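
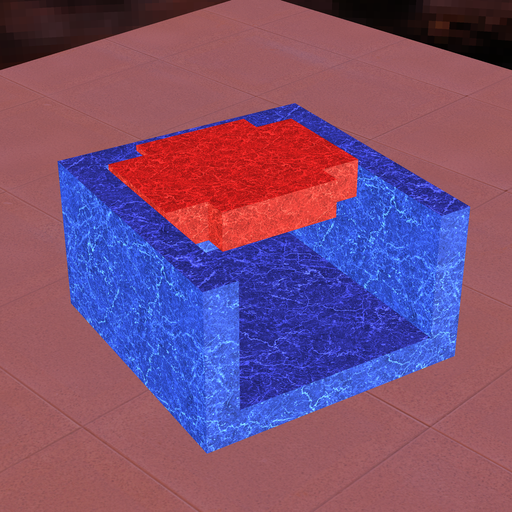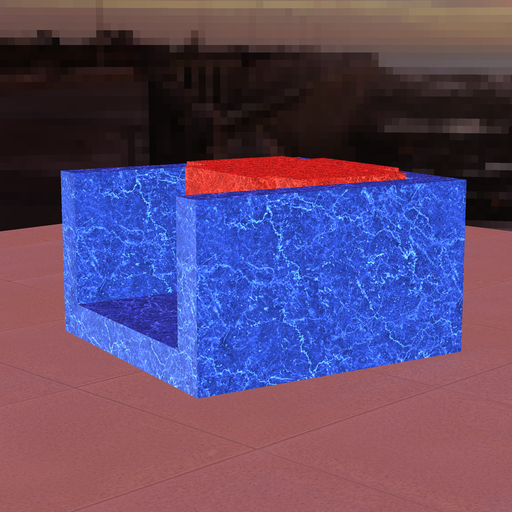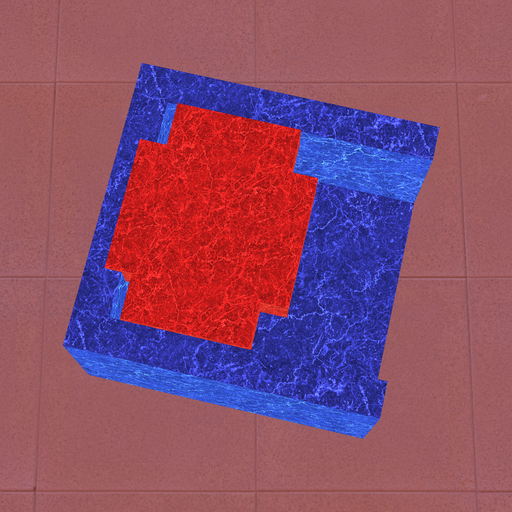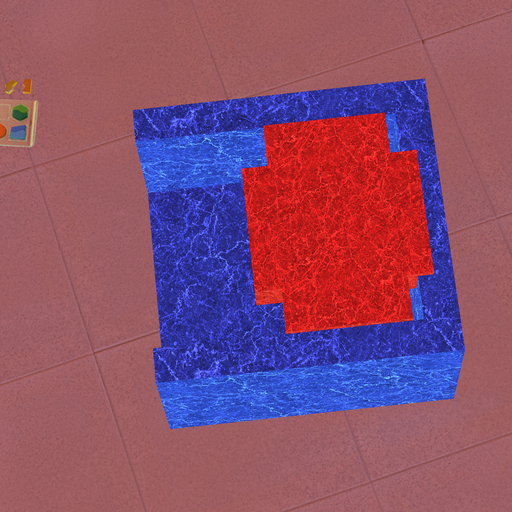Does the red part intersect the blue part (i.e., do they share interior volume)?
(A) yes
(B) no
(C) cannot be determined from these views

(A) yes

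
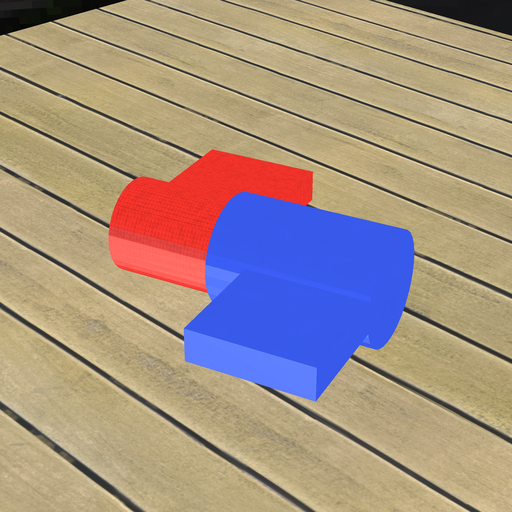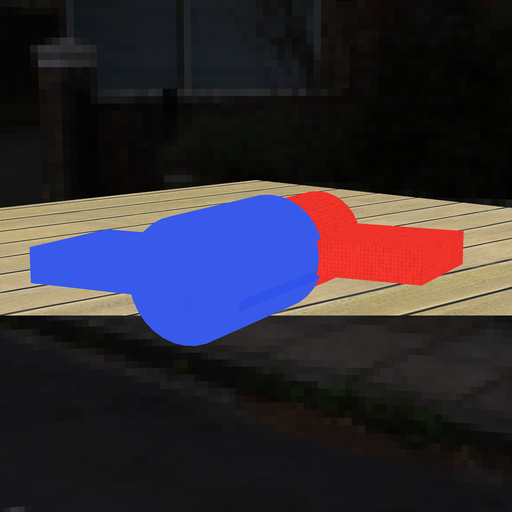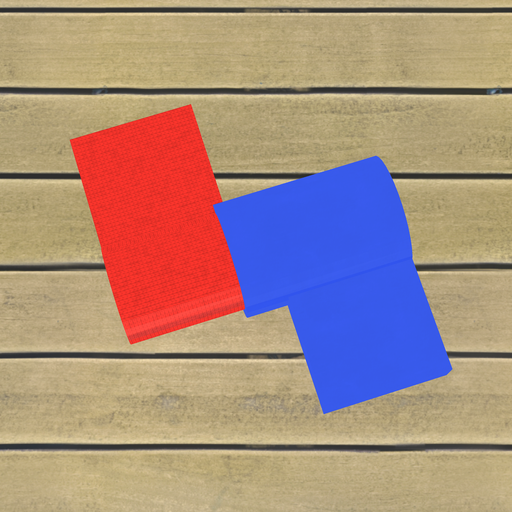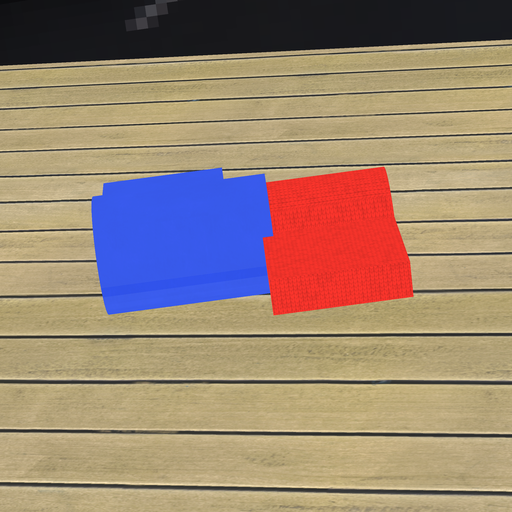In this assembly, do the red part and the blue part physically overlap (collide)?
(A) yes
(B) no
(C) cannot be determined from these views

(A) yes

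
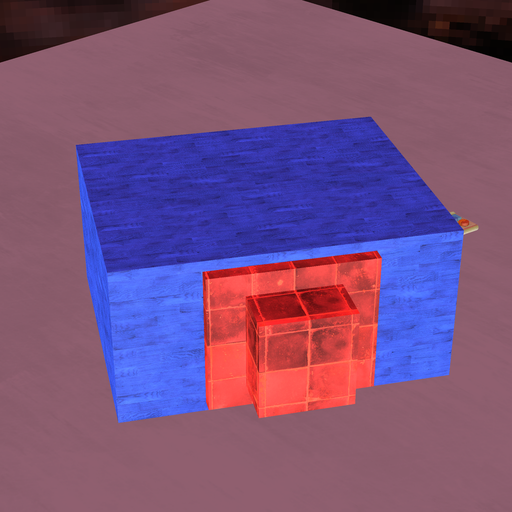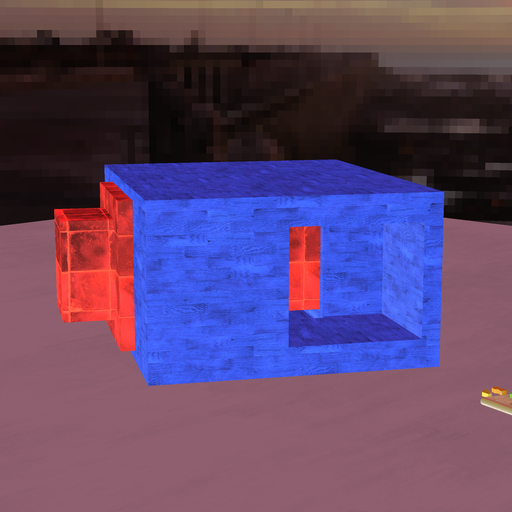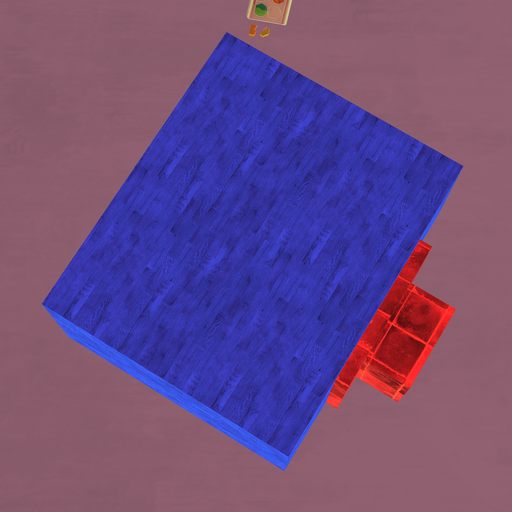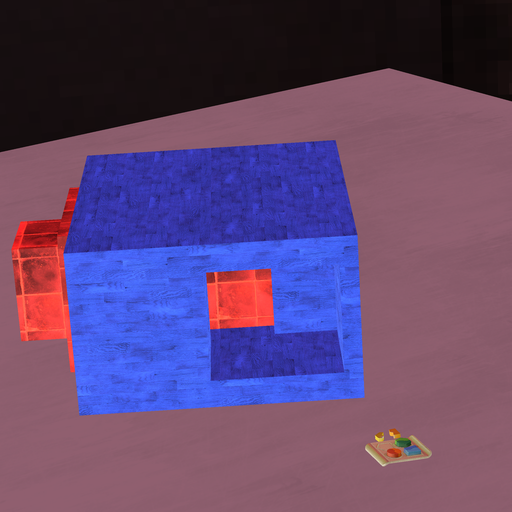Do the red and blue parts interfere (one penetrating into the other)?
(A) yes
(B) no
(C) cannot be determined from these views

(A) yes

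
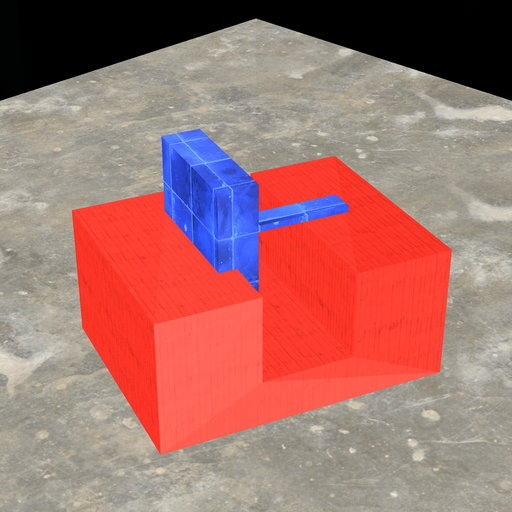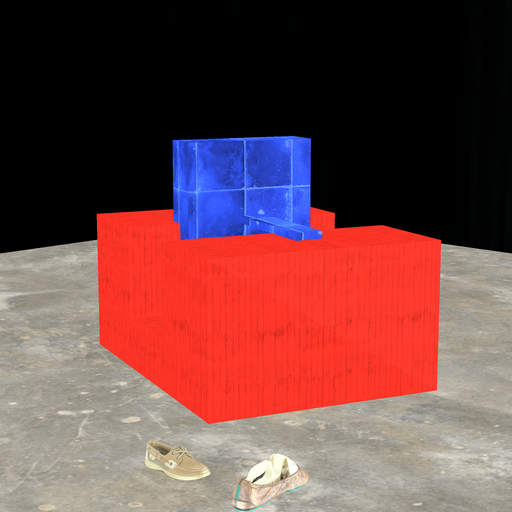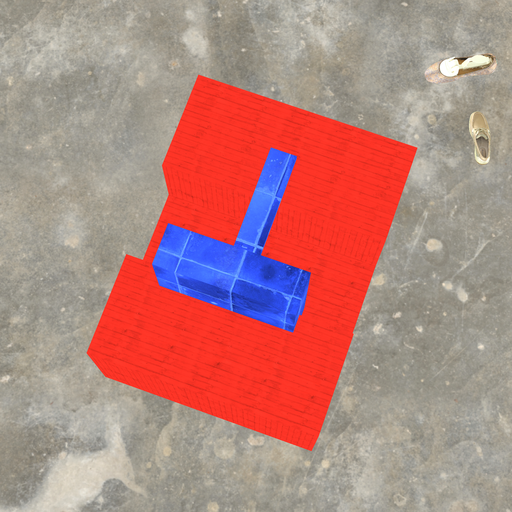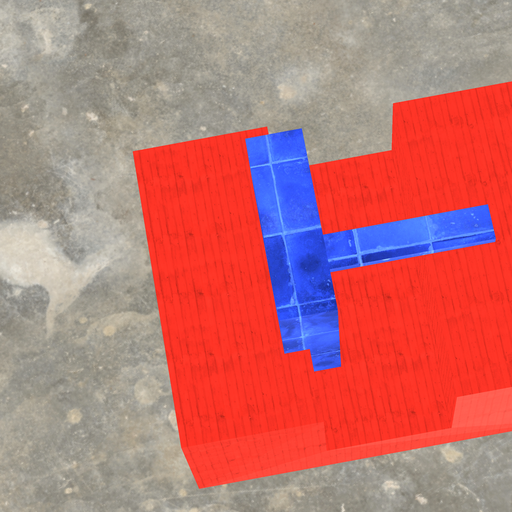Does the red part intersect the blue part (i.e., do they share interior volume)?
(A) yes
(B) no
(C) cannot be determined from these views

(A) yes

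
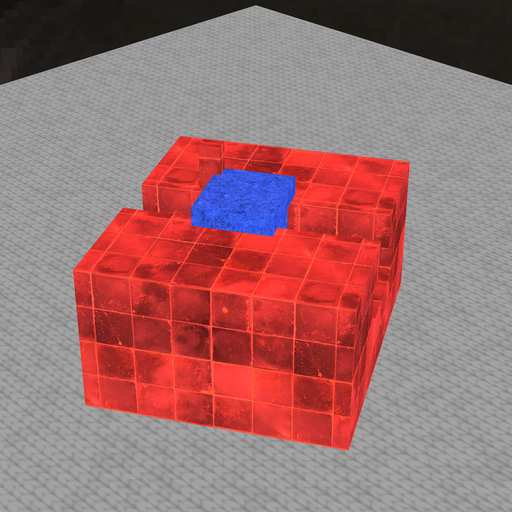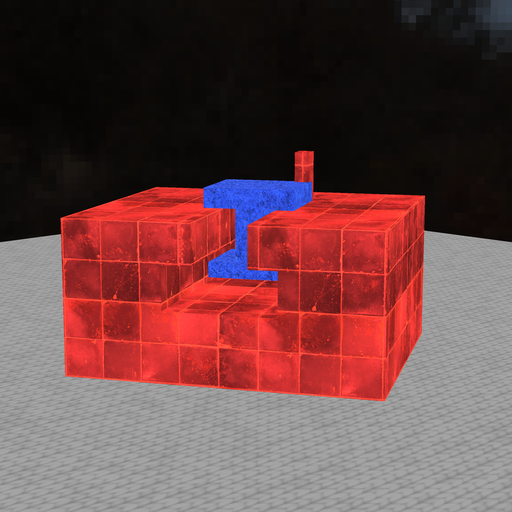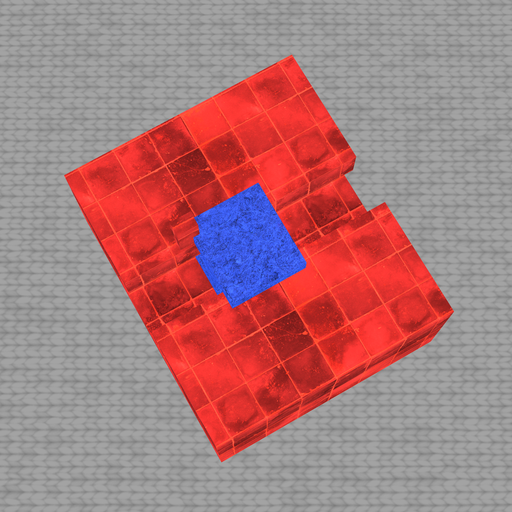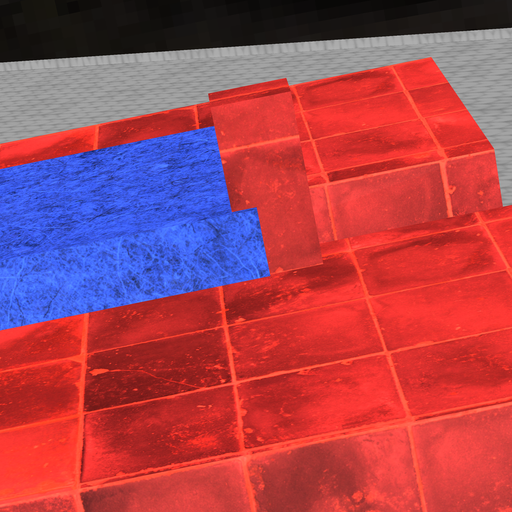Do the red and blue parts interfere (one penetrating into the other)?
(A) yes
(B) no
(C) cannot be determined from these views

(A) yes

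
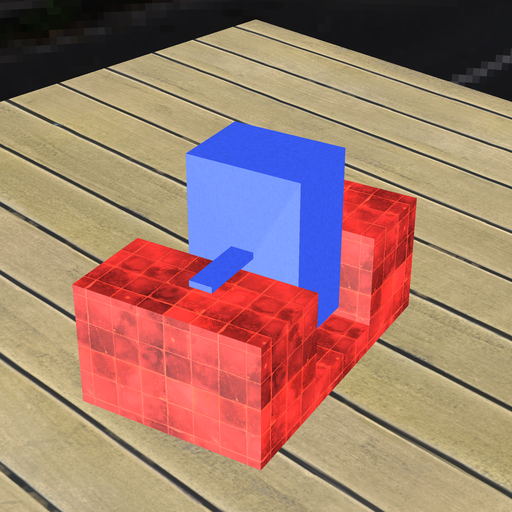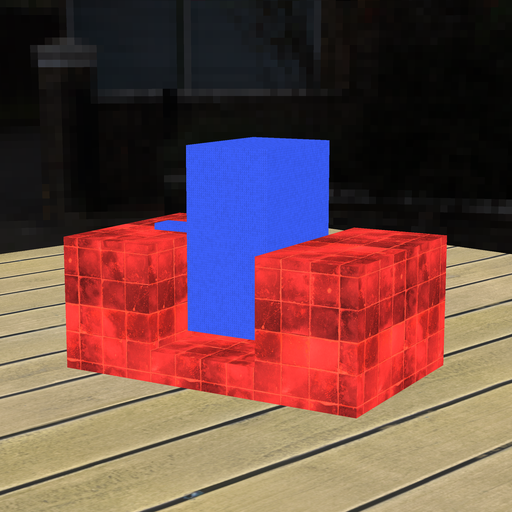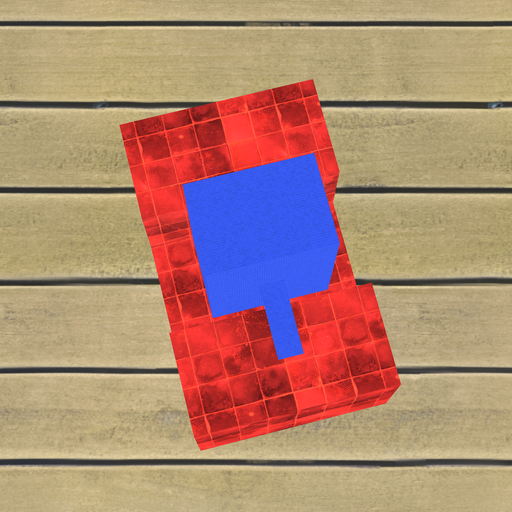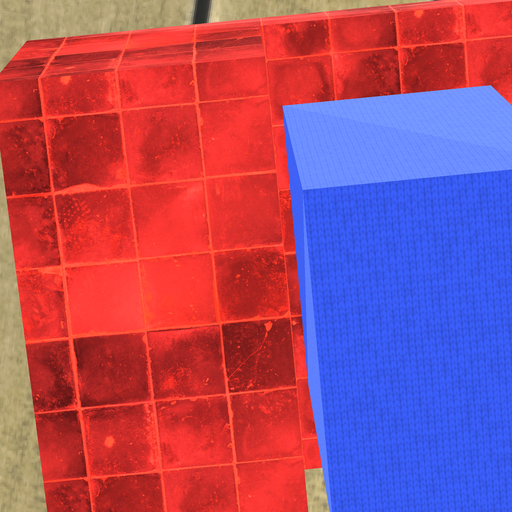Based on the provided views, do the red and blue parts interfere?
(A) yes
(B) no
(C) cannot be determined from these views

(B) no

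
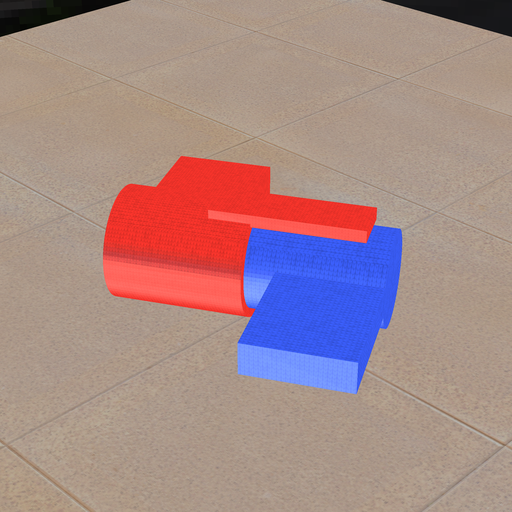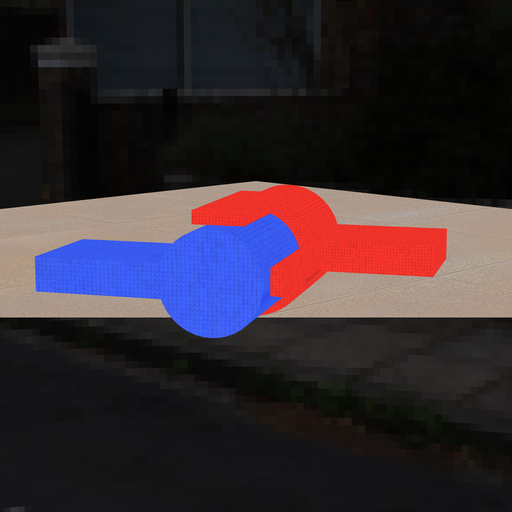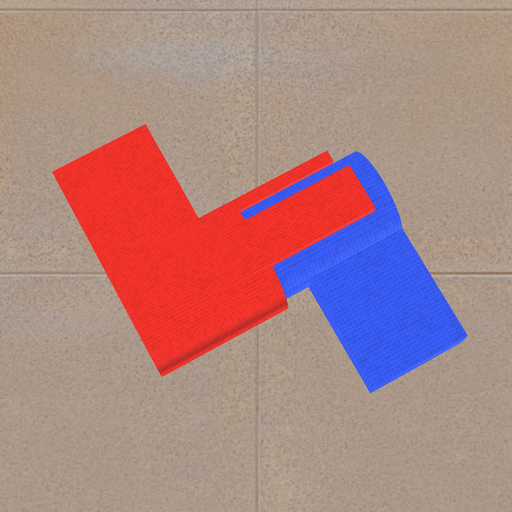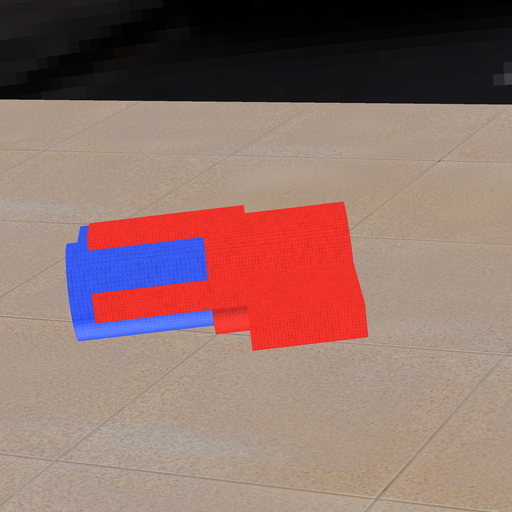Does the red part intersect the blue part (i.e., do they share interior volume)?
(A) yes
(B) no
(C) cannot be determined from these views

(A) yes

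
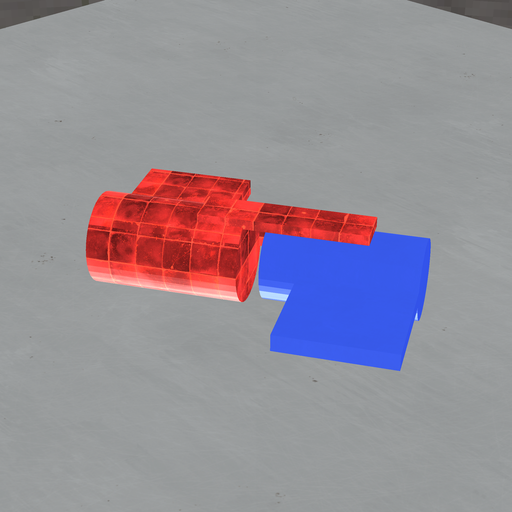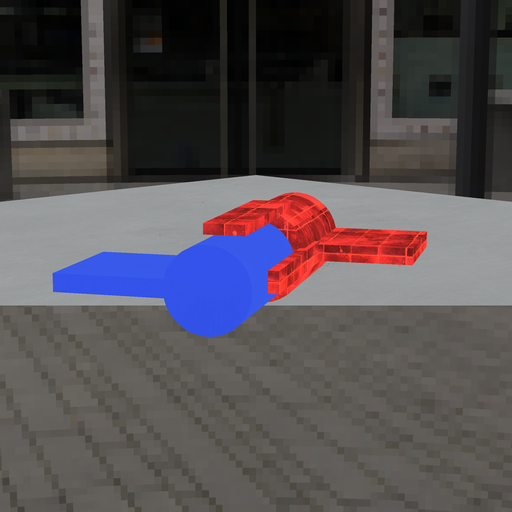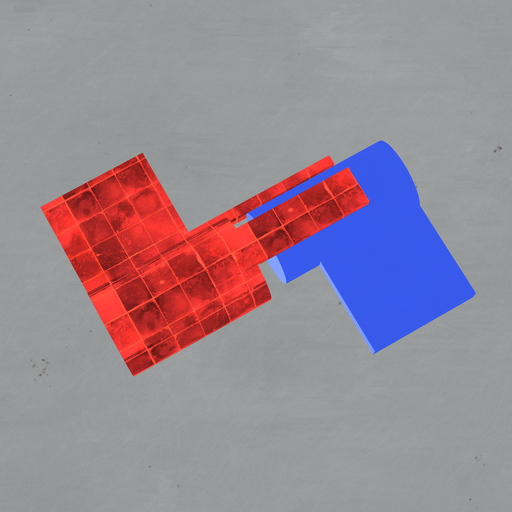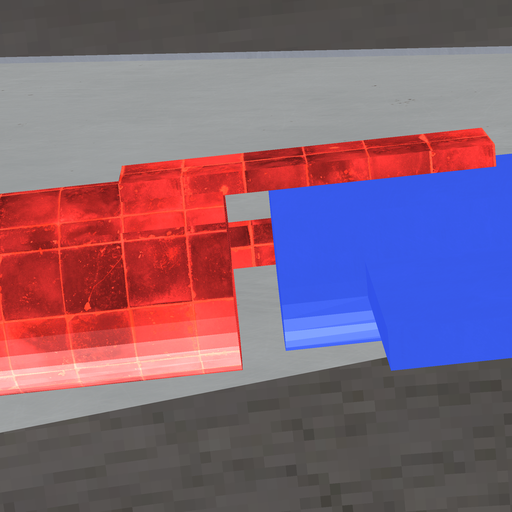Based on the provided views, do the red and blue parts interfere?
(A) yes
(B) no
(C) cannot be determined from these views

(B) no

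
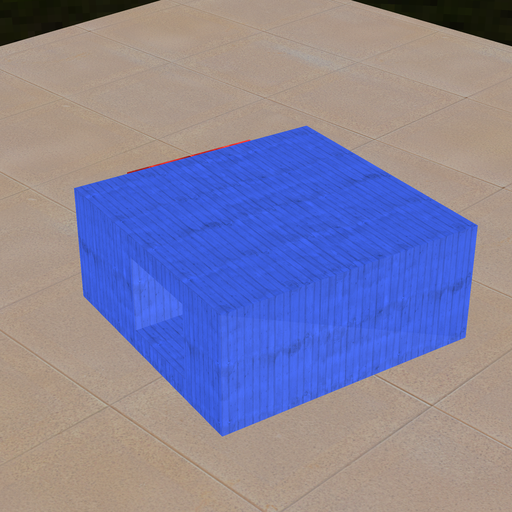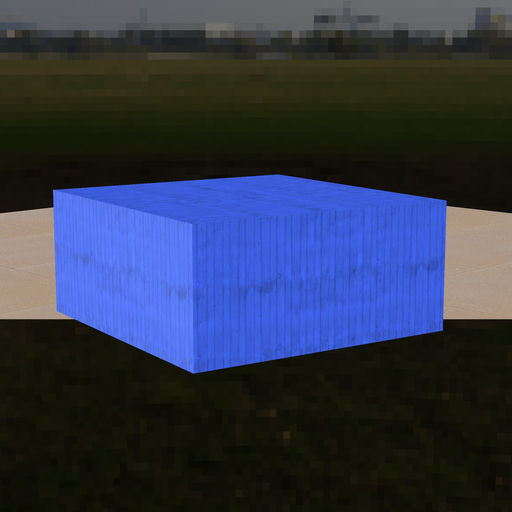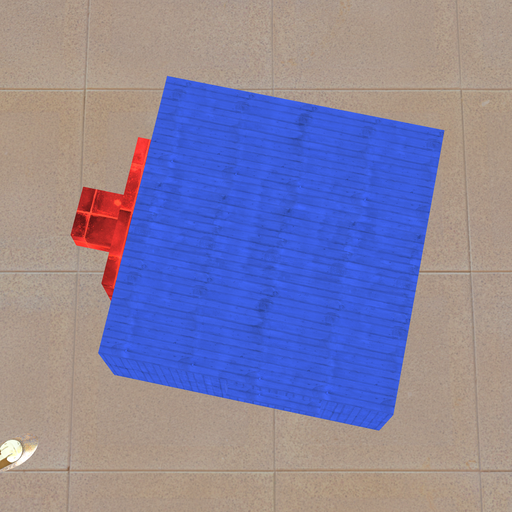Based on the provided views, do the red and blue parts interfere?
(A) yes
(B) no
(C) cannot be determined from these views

(C) cannot be determined from these views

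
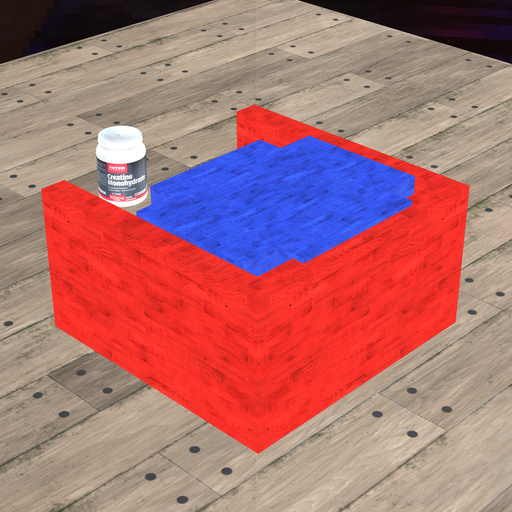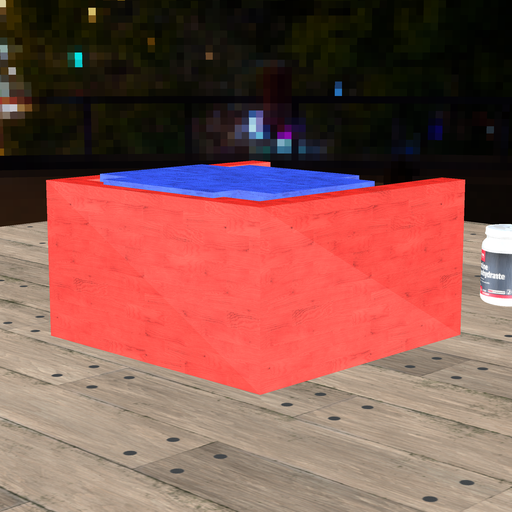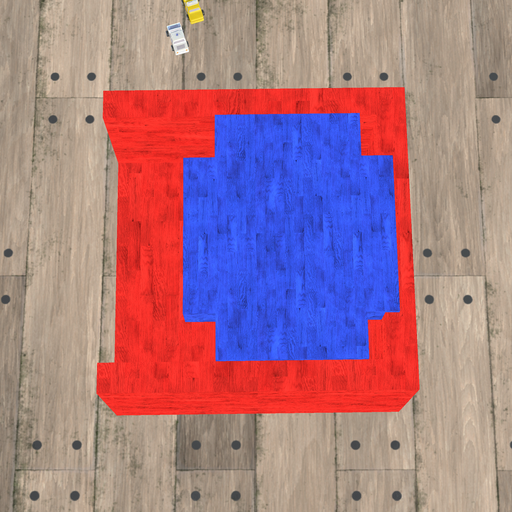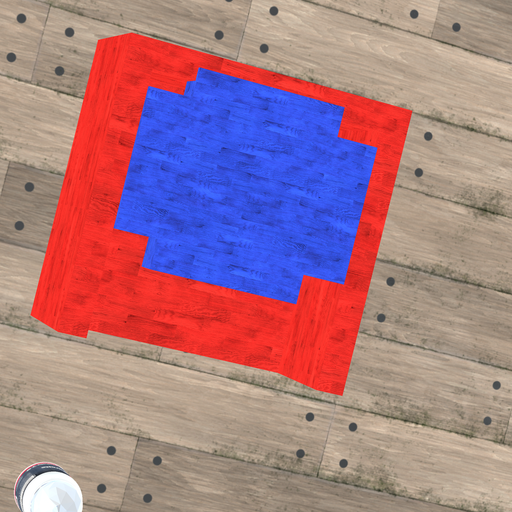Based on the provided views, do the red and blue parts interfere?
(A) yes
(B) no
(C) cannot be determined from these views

(A) yes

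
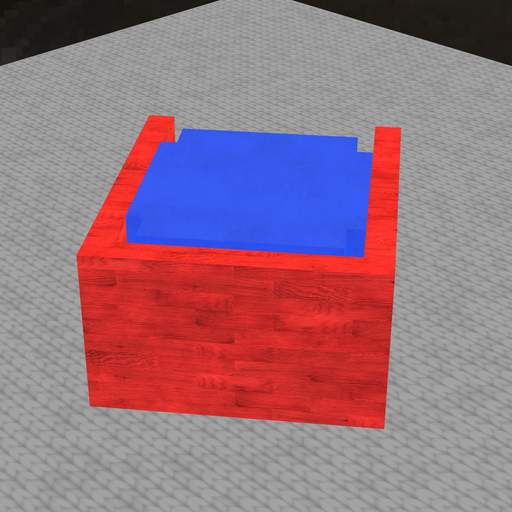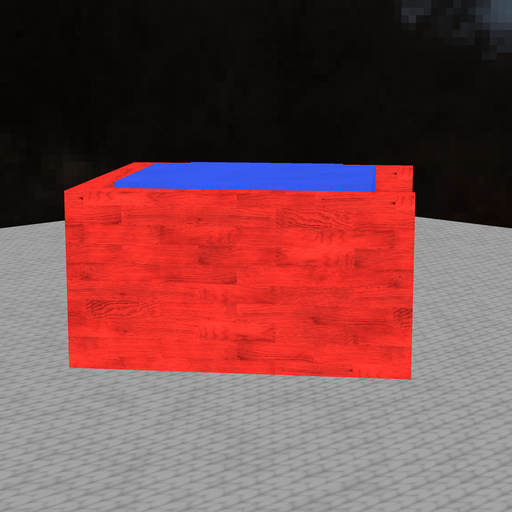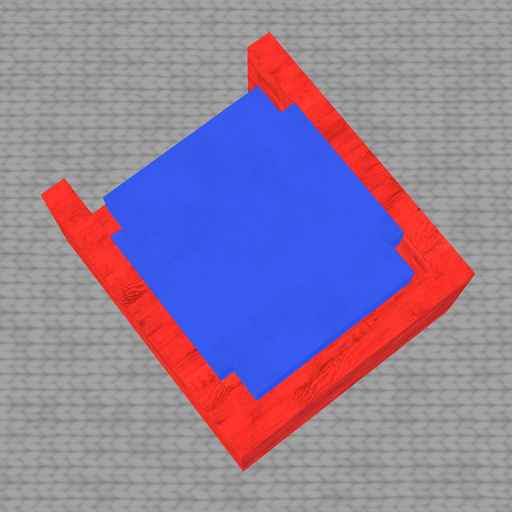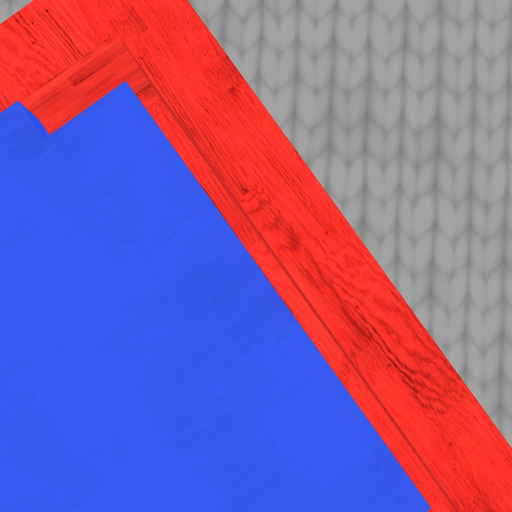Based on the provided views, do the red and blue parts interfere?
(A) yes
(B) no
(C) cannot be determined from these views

(B) no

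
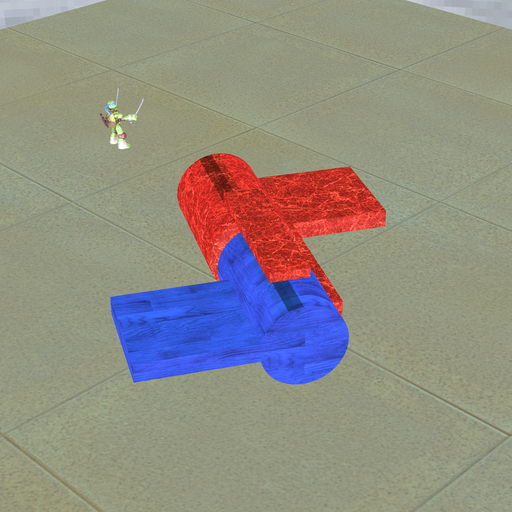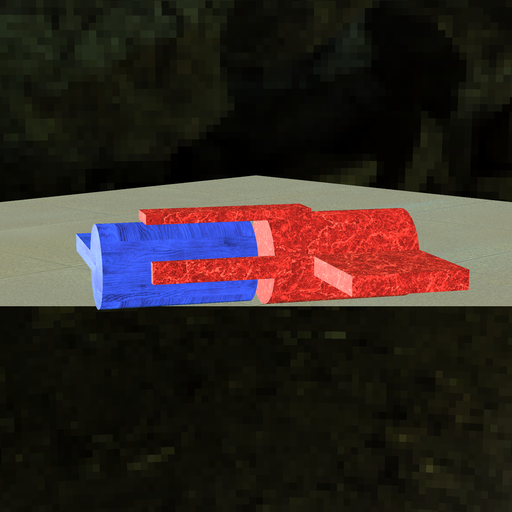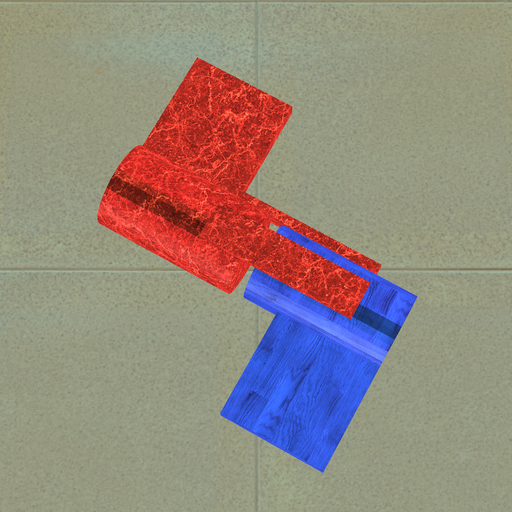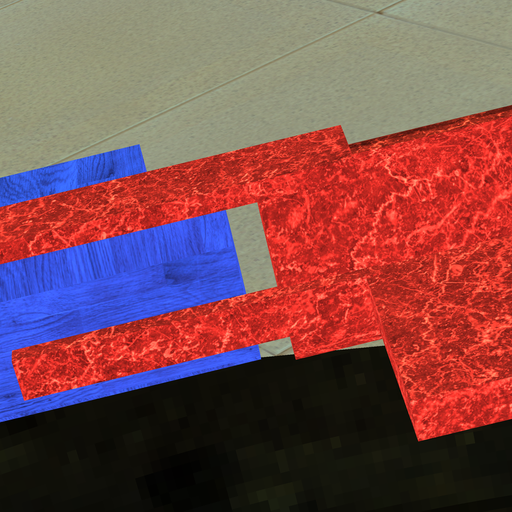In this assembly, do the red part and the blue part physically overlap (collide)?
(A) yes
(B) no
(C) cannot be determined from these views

(B) no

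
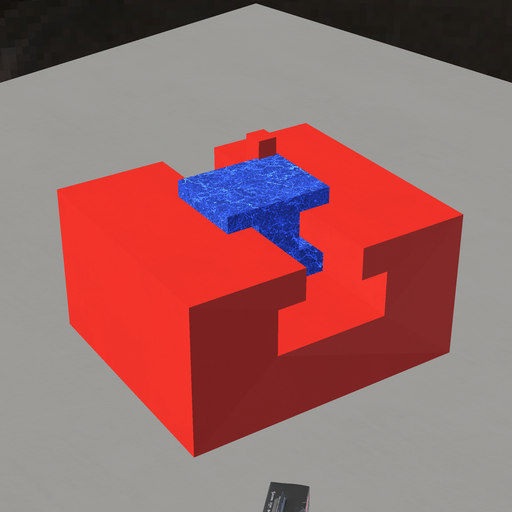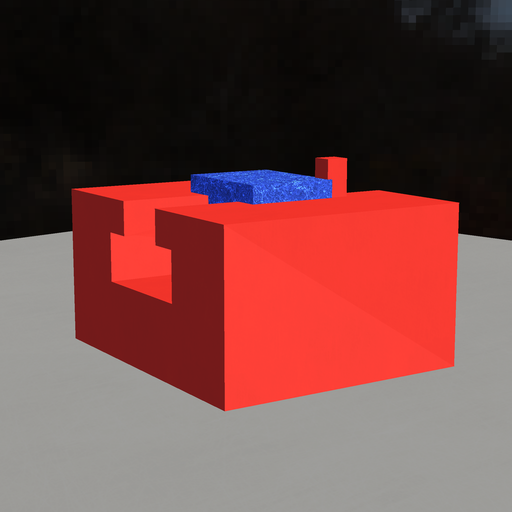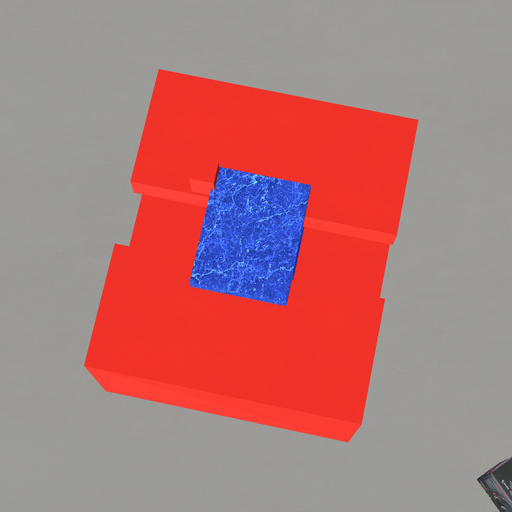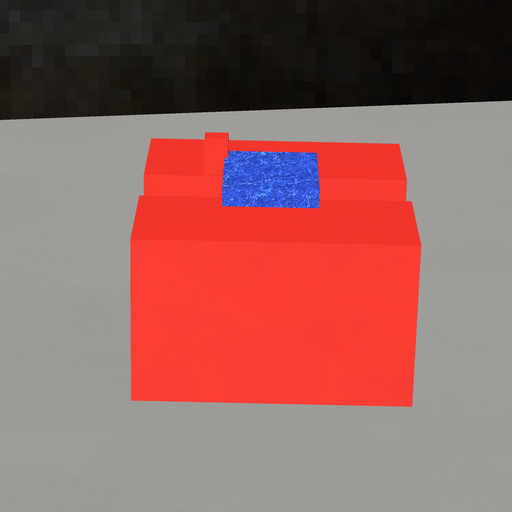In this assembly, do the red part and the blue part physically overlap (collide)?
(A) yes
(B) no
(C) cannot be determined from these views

(A) yes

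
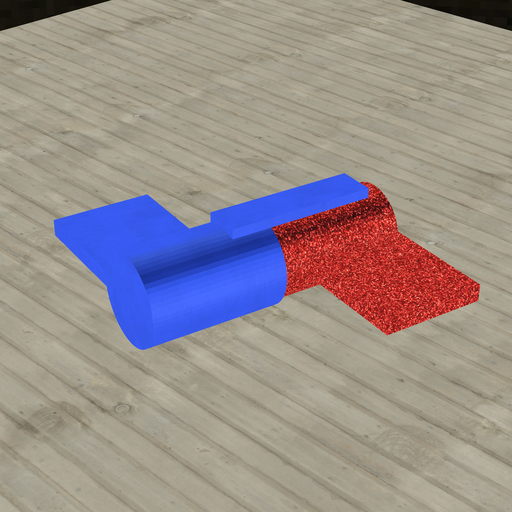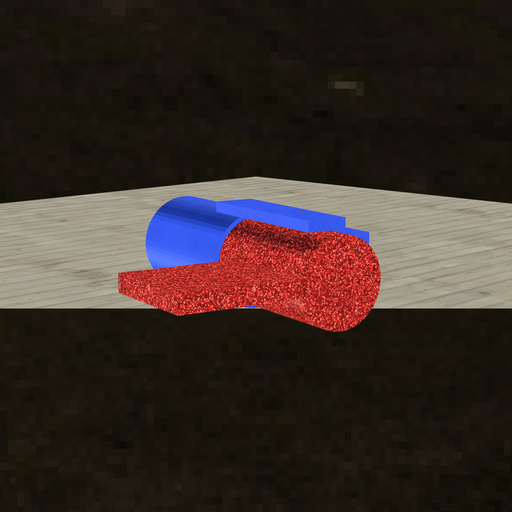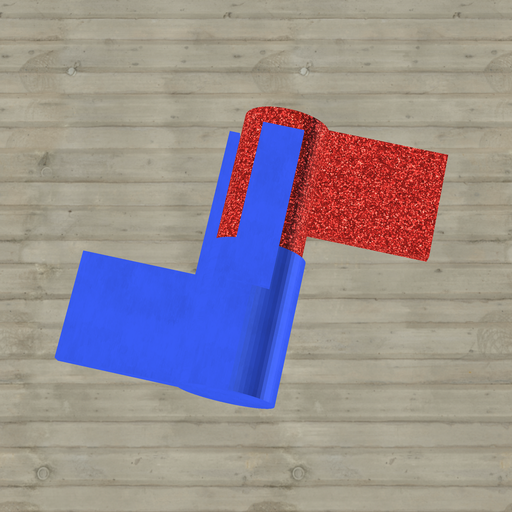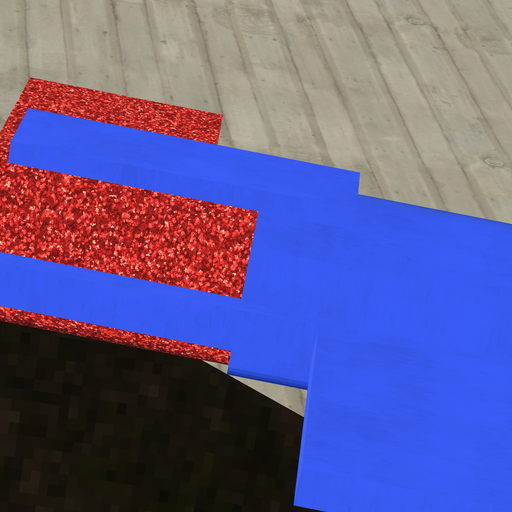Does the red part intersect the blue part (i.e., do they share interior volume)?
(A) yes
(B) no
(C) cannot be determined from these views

(A) yes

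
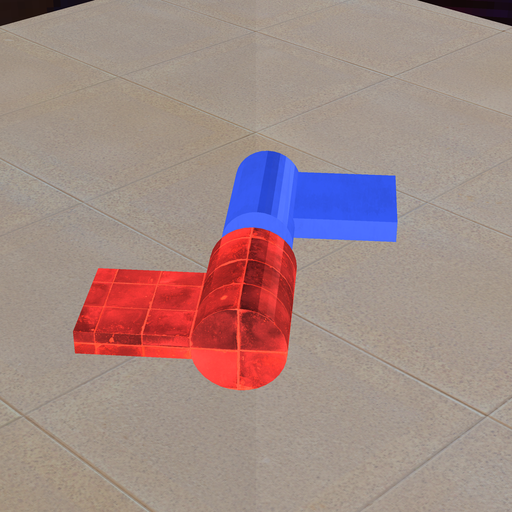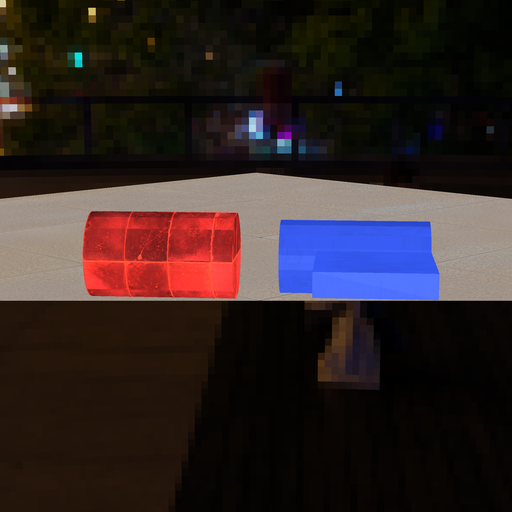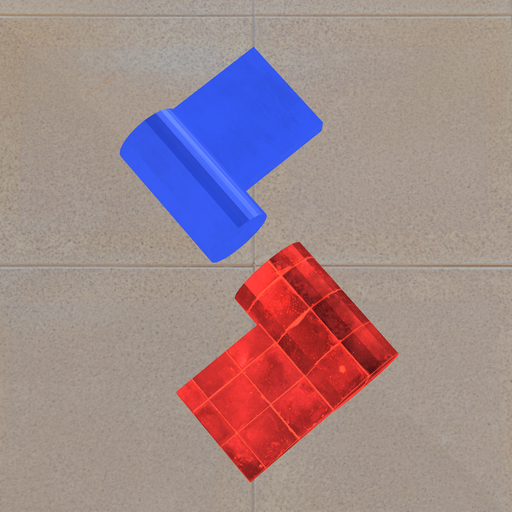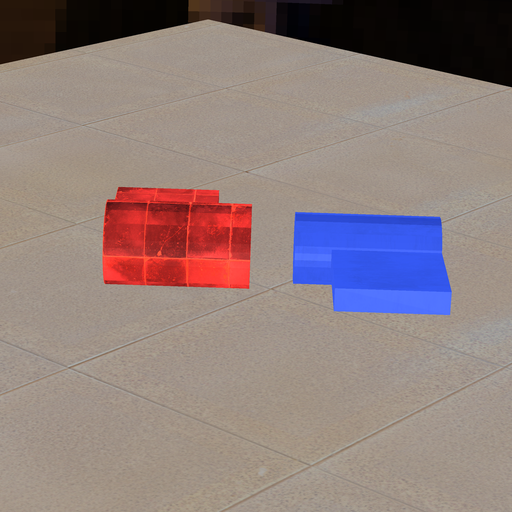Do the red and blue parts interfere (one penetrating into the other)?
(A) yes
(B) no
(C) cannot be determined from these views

(B) no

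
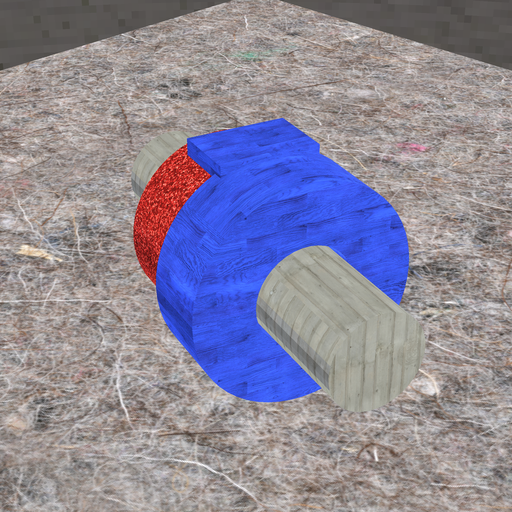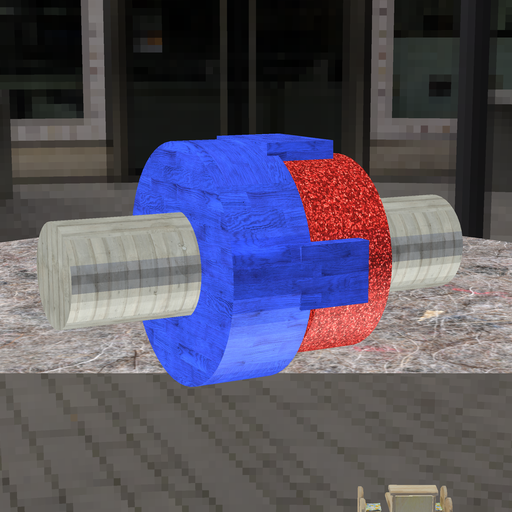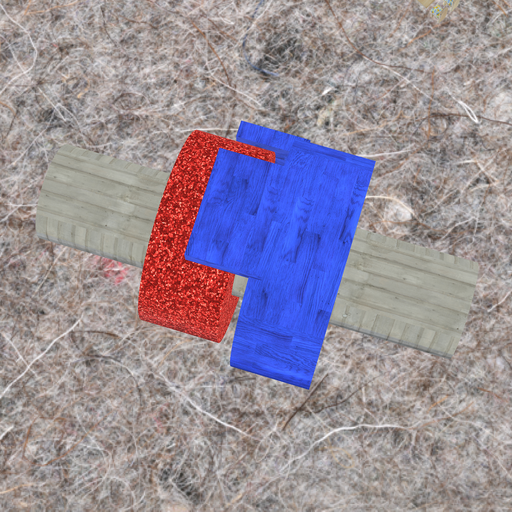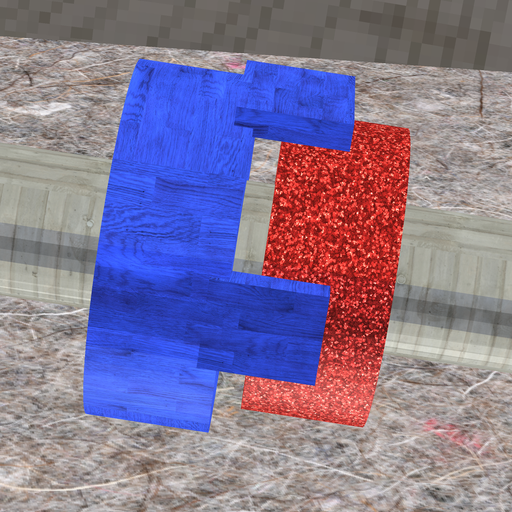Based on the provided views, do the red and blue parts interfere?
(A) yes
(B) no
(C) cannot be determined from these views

(B) no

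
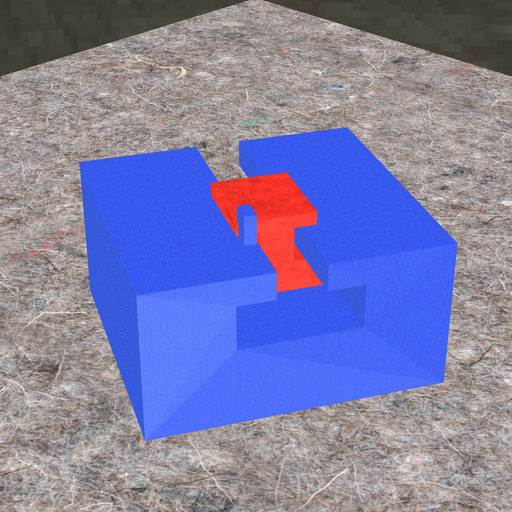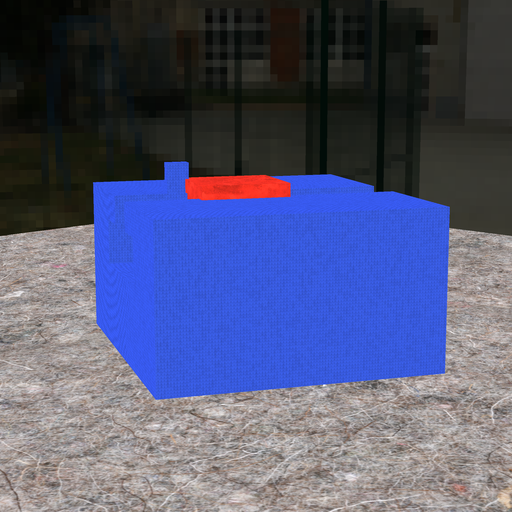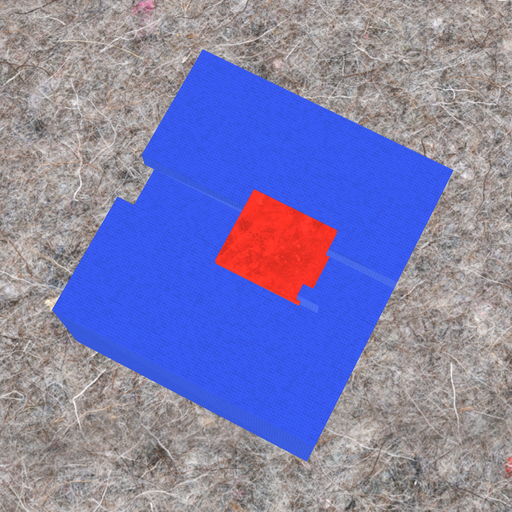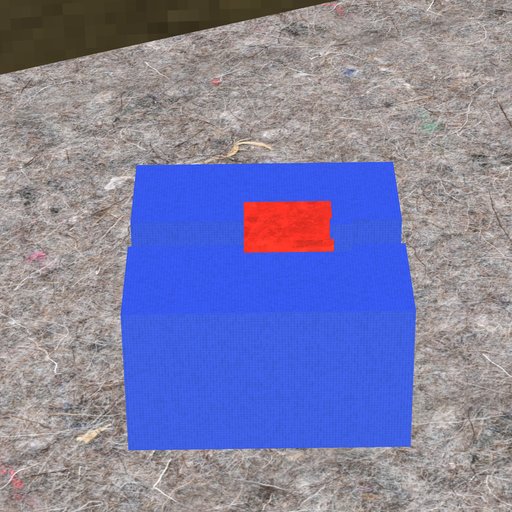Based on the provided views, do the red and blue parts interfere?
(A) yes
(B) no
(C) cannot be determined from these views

(A) yes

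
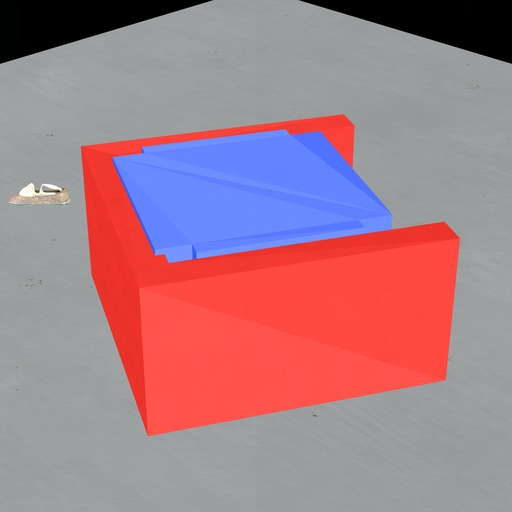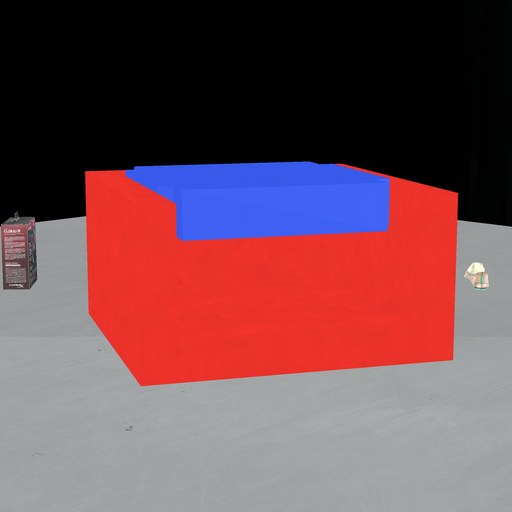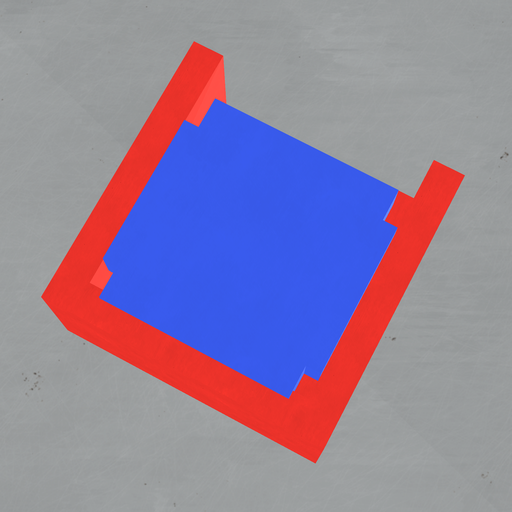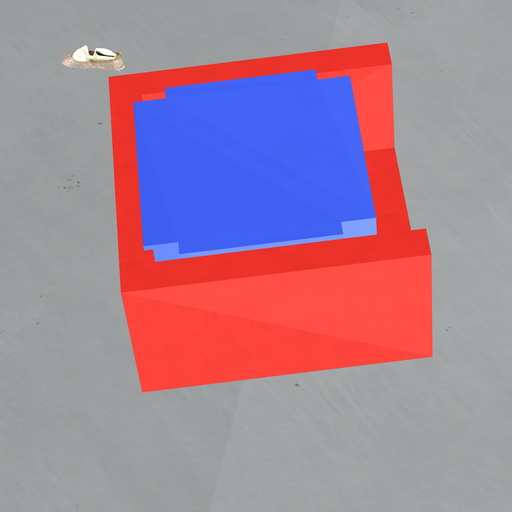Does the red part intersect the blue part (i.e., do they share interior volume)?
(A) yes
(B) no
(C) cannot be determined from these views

(A) yes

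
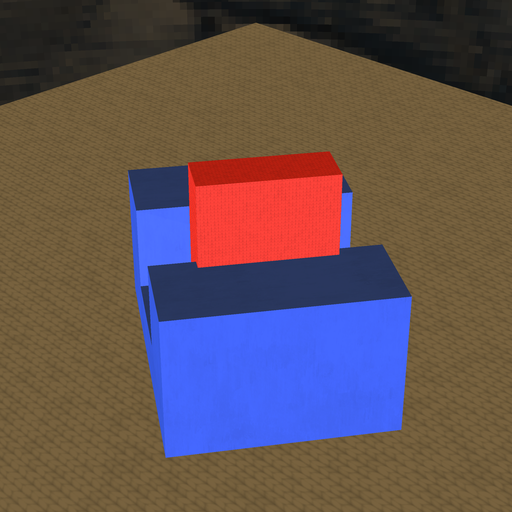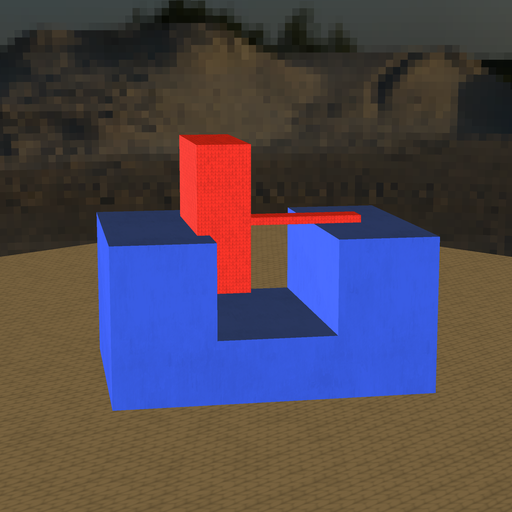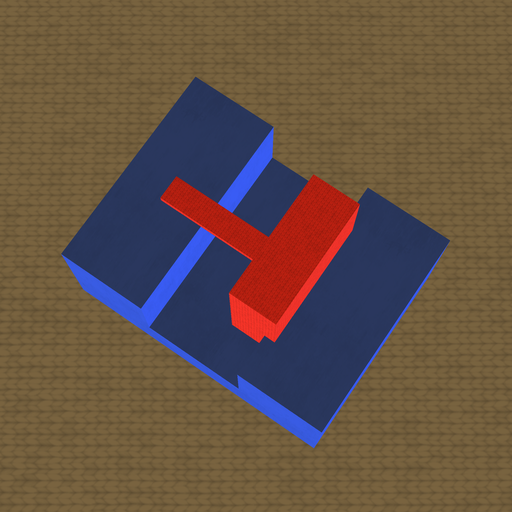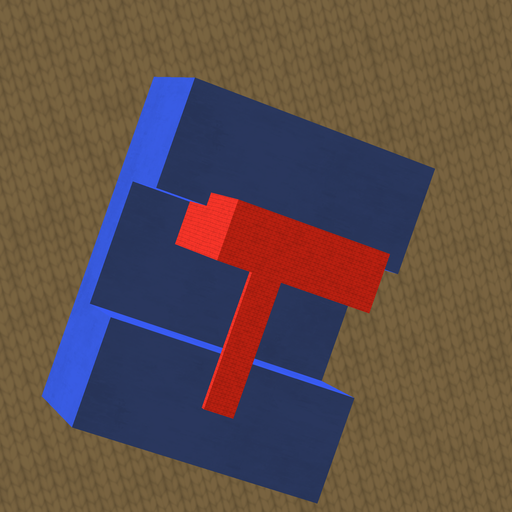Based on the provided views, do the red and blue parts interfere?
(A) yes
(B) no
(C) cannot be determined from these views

(A) yes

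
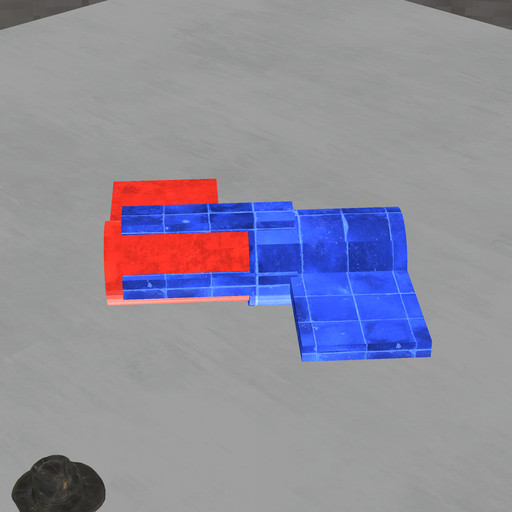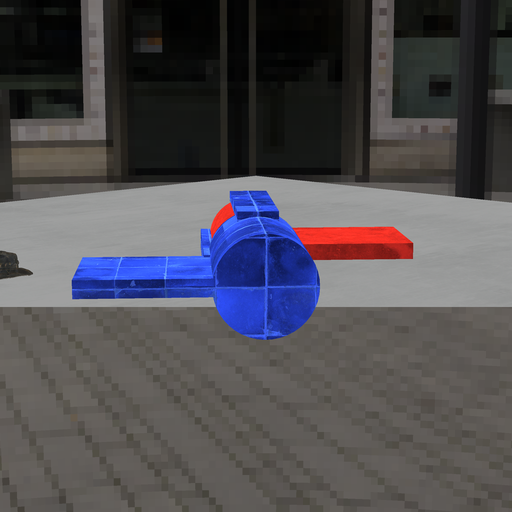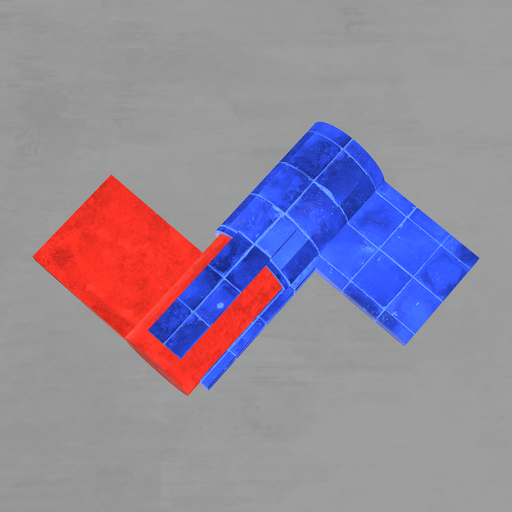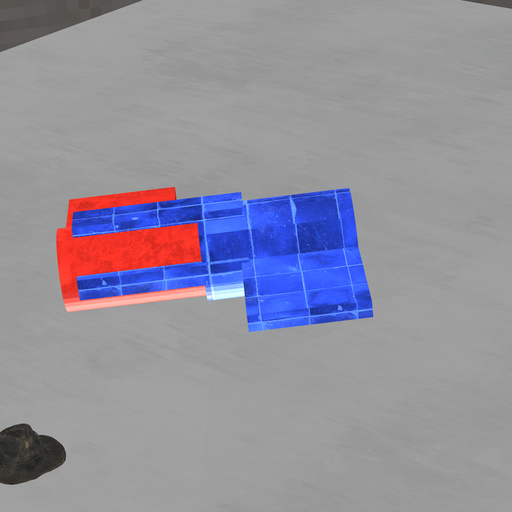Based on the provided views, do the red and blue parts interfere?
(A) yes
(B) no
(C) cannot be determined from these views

(A) yes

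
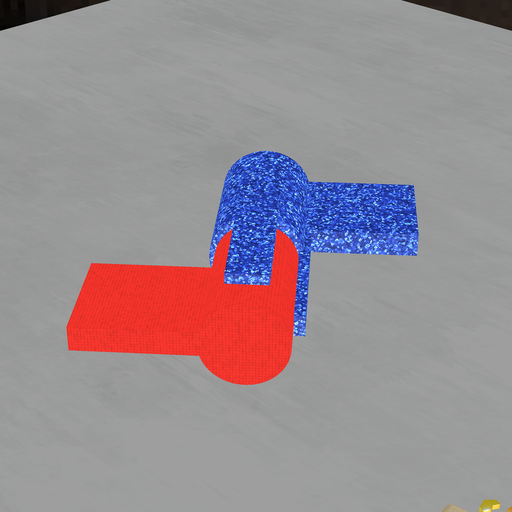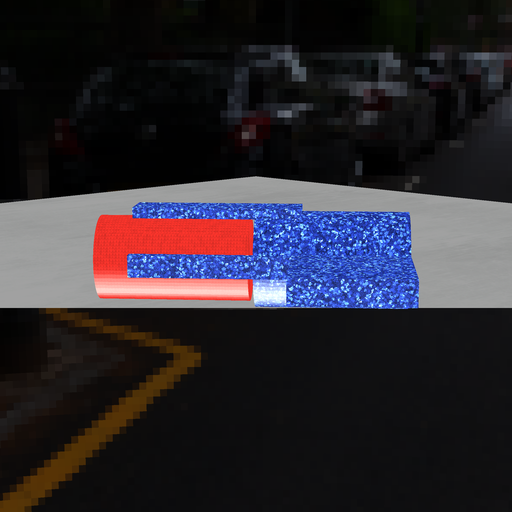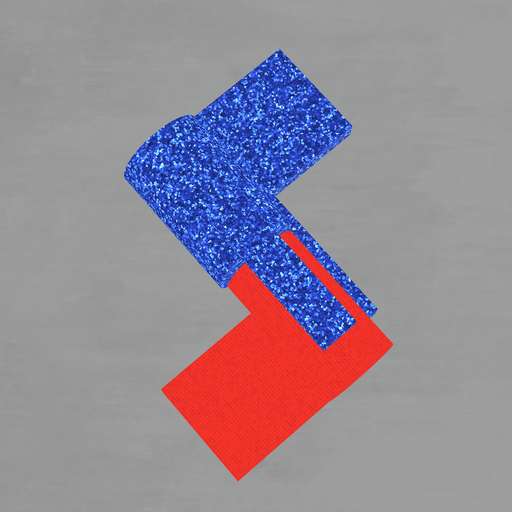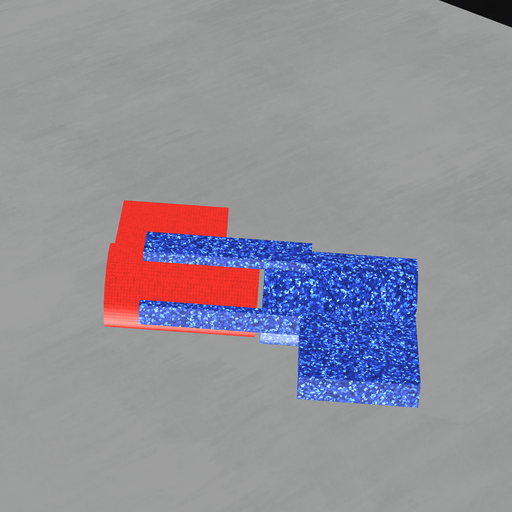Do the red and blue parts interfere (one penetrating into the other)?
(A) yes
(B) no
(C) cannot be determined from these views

(B) no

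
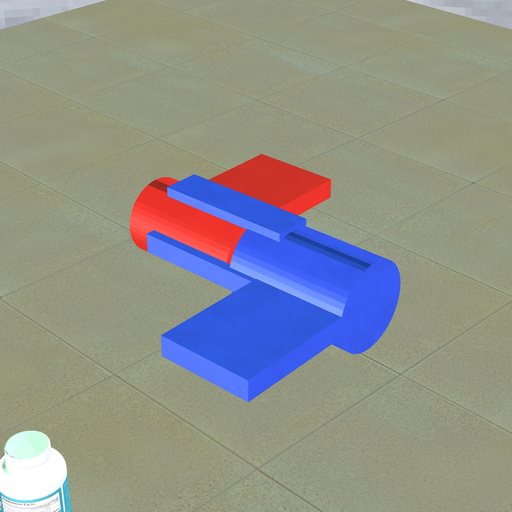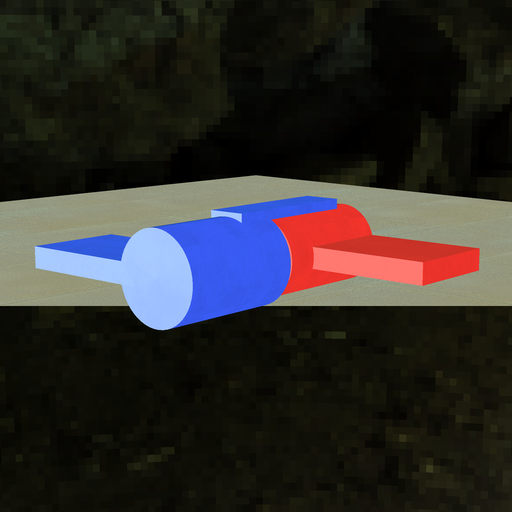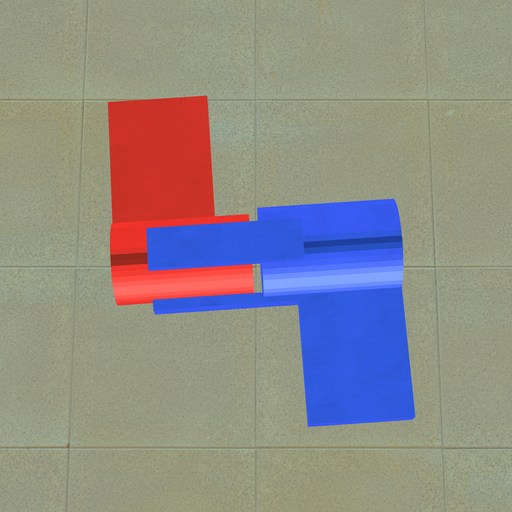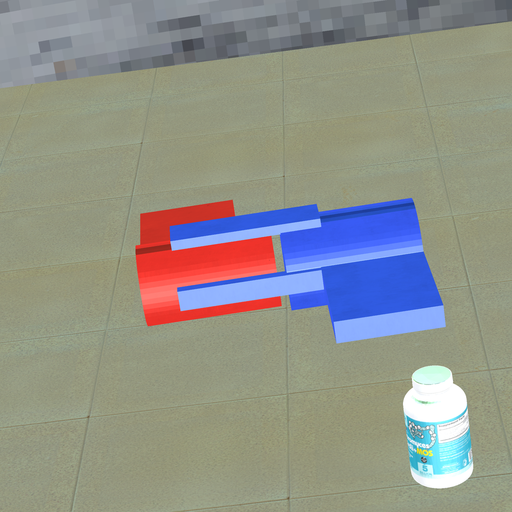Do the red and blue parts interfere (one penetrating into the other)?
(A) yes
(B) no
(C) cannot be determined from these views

(B) no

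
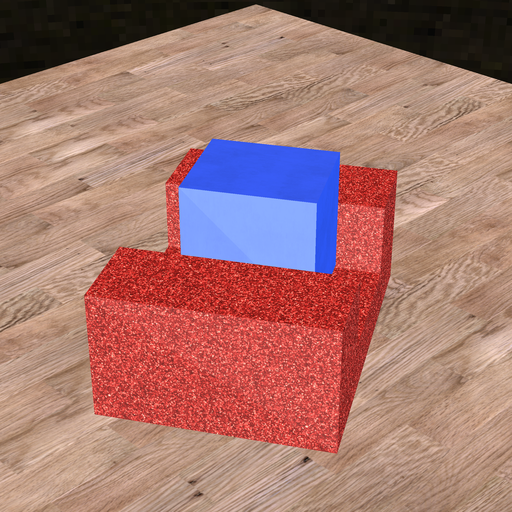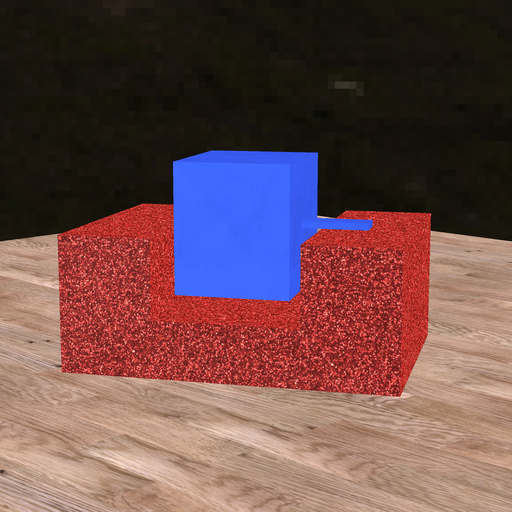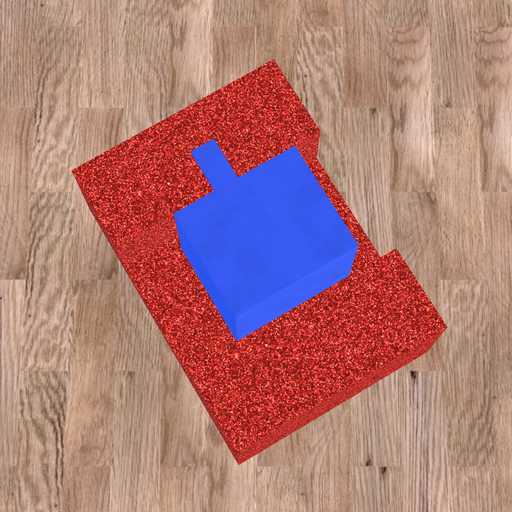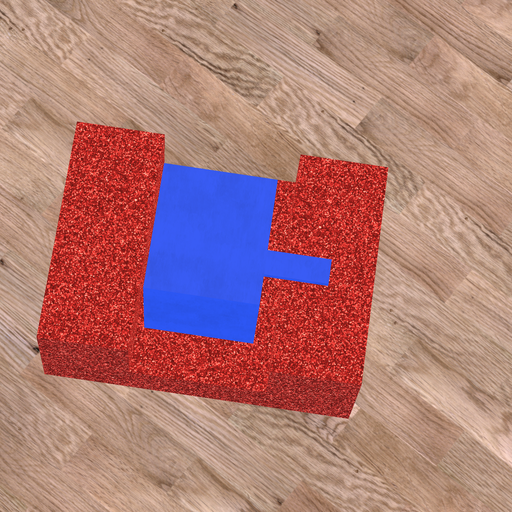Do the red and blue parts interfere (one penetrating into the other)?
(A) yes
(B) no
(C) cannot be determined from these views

(B) no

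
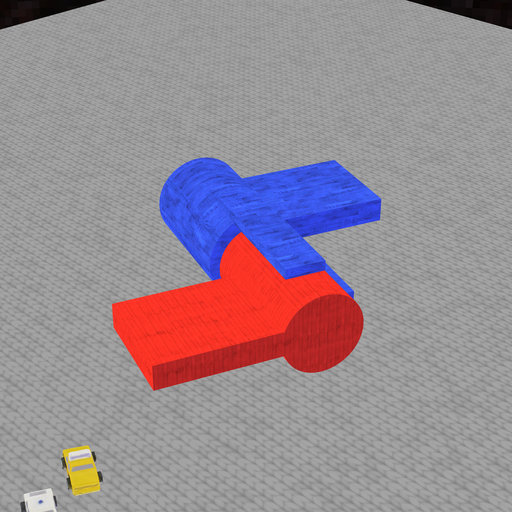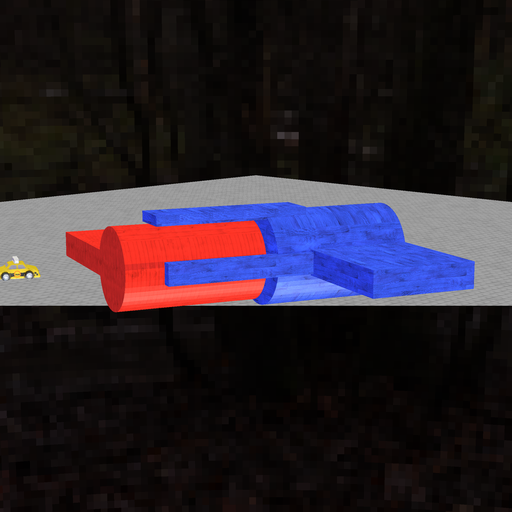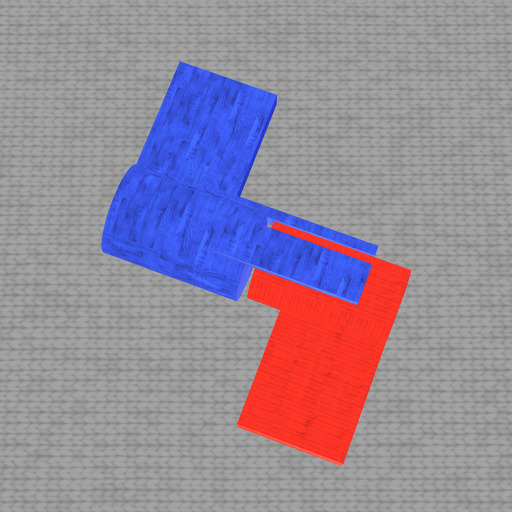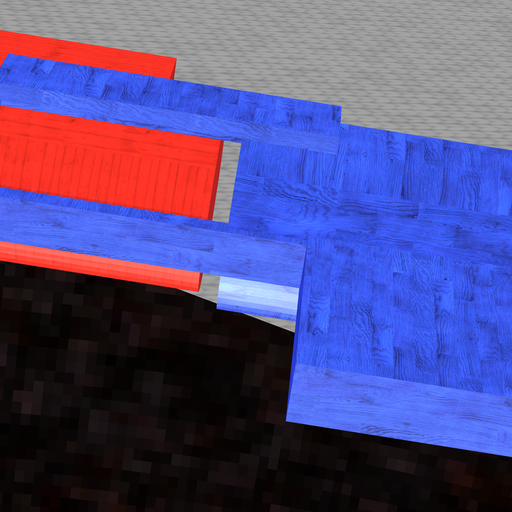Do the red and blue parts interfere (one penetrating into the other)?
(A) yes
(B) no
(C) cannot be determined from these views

(B) no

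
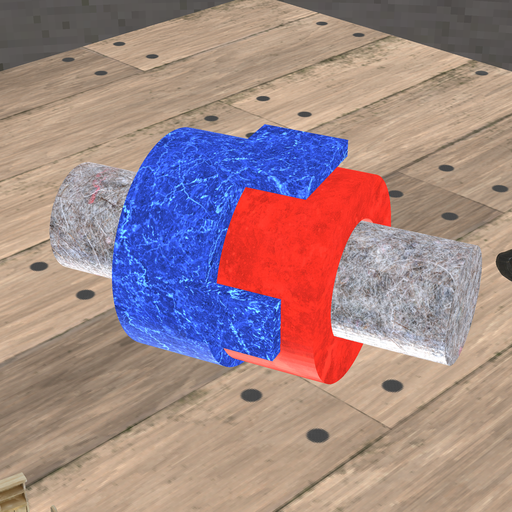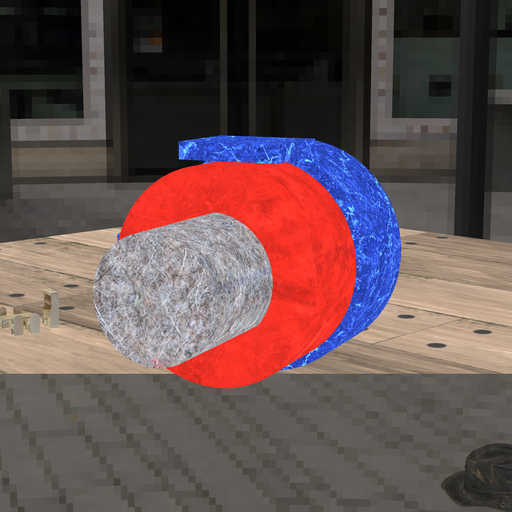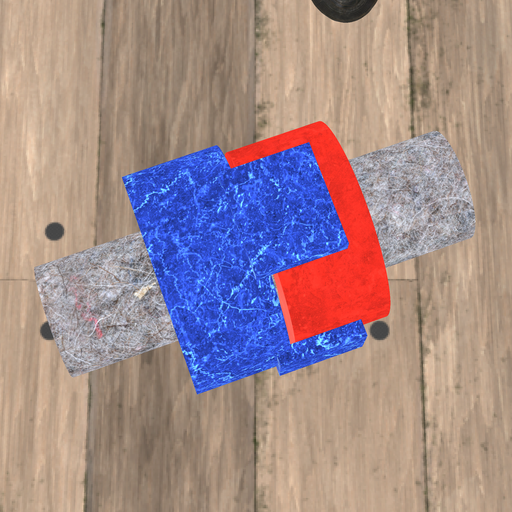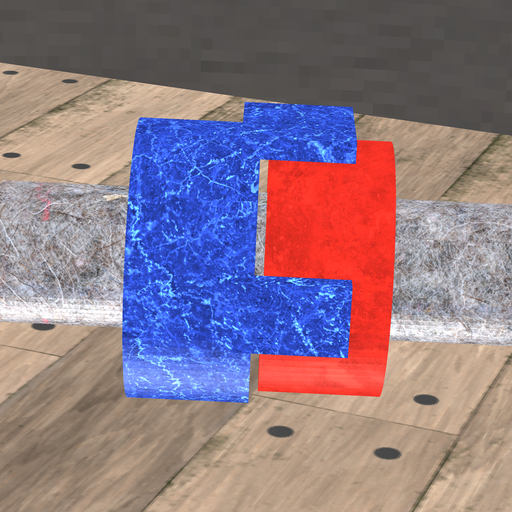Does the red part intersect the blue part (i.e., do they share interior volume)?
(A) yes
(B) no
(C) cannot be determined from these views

(B) no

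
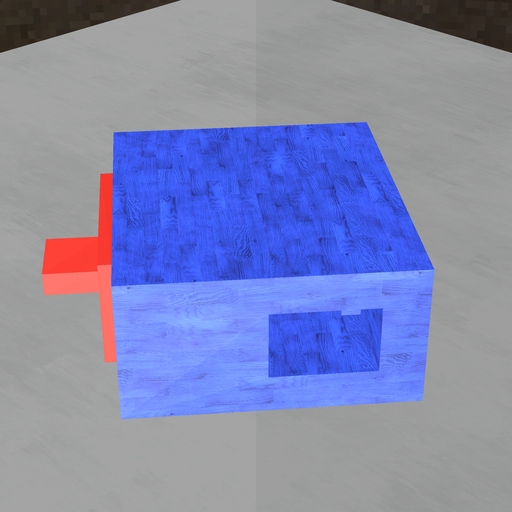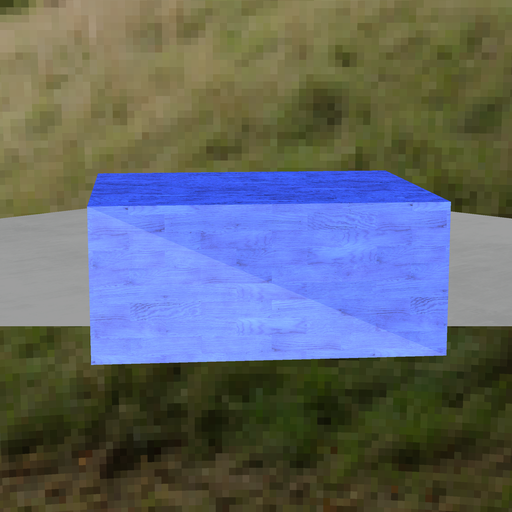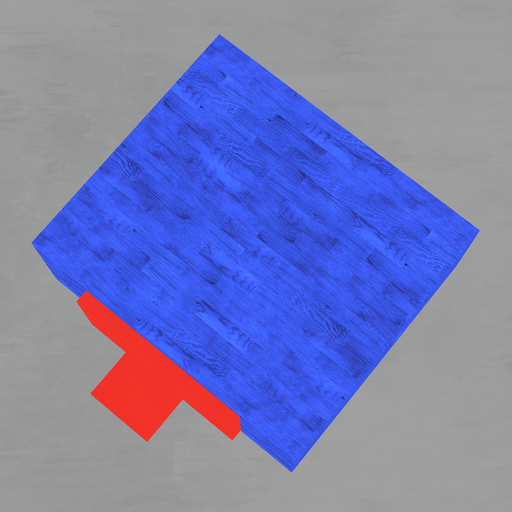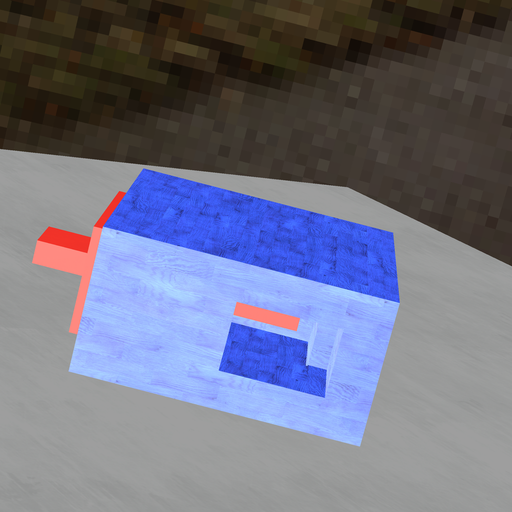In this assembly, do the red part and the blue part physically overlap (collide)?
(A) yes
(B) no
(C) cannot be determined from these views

(B) no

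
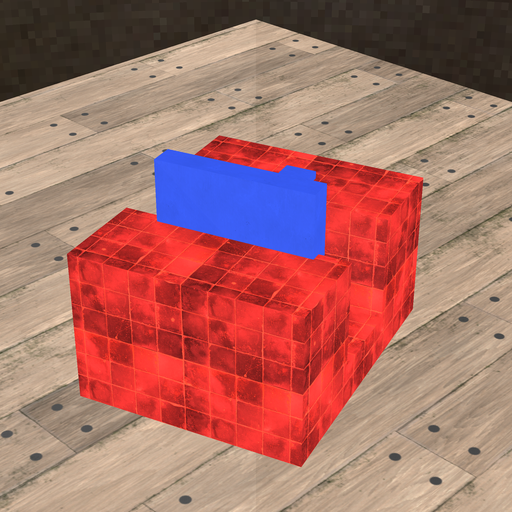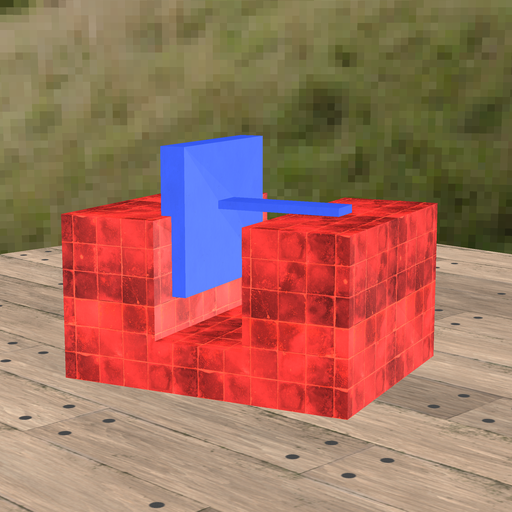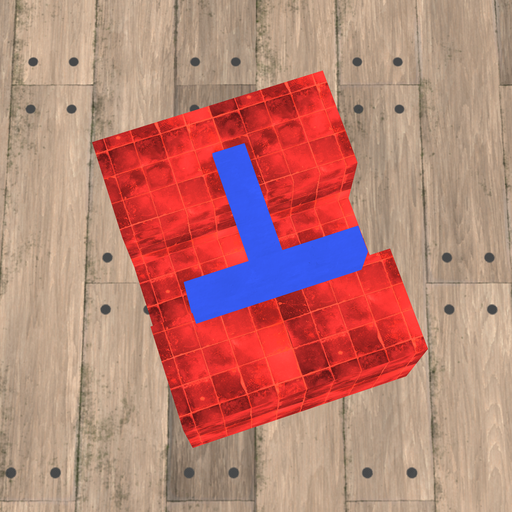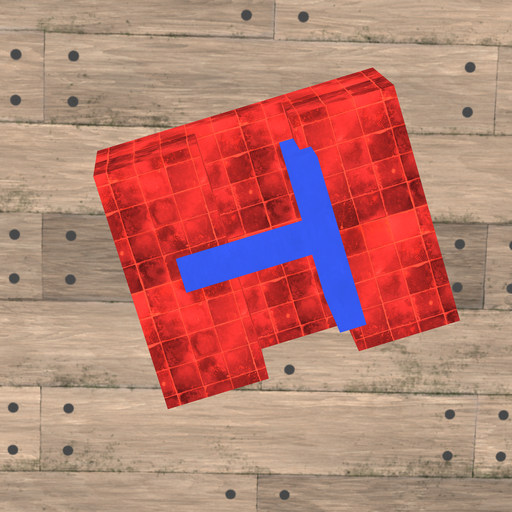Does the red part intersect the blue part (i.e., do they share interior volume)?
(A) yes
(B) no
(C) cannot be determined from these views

(A) yes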